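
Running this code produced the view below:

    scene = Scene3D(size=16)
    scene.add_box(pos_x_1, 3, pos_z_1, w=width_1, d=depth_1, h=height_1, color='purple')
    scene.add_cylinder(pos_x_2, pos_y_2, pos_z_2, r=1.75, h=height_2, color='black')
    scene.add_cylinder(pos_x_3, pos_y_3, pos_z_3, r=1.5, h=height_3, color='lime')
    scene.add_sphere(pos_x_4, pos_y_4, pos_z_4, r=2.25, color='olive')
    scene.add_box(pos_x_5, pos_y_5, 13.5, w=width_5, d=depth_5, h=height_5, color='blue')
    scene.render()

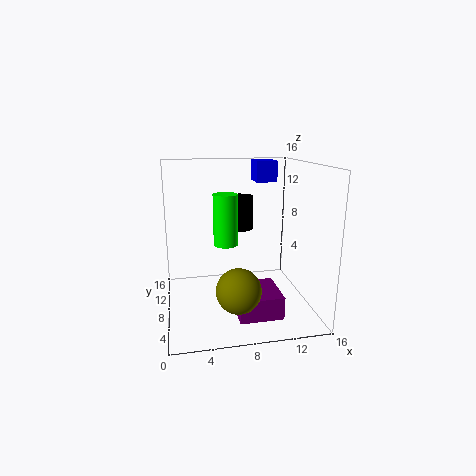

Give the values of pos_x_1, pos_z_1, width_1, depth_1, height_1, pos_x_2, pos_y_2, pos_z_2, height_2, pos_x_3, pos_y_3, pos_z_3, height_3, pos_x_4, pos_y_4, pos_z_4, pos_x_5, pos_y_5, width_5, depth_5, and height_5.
pos_x_1 = 7.25
pos_z_1 = 0.25
width_1 = 4.75
depth_1 = 5
height_1 = 2.5
pos_x_2 = 9.5
pos_y_2 = 14.25
pos_z_2 = 7.25
height_2 = 4.25
pos_x_3 = 7.25
pos_y_3 = 11.75
pos_z_3 = 6
height_3 = 6.25
pos_x_4 = 7
pos_y_4 = 2.75
pos_z_4 = 4.25
pos_x_5 = 11
pos_y_5 = 11.5
width_5 = 2.5
depth_5 = 3
height_5 = 2.5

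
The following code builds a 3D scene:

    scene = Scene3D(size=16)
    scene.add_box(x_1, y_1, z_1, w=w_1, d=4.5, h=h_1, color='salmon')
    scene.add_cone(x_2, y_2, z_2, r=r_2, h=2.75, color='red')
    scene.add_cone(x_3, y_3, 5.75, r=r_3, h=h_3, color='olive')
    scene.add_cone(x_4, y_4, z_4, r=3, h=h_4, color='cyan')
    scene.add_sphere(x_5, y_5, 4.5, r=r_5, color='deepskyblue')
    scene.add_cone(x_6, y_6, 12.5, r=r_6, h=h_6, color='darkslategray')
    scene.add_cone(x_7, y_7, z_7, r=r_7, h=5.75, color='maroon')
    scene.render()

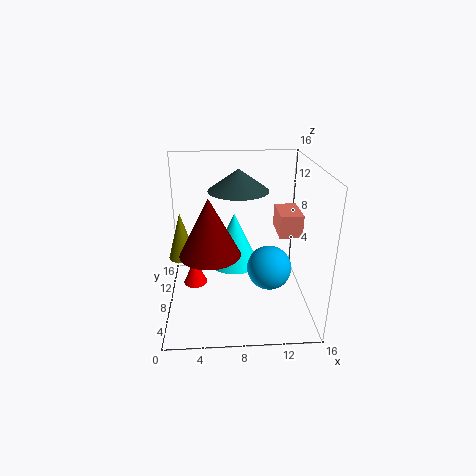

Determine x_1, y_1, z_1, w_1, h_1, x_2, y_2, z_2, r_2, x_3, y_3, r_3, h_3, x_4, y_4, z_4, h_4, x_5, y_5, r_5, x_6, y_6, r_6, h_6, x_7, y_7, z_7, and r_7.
x_1 = 13
y_1 = 9.5
z_1 = 7
w_1 = 2.75
h_1 = 2.75
x_2 = 3.25
y_2 = 5.75
z_2 = 4
r_2 = 1.25
x_3 = 1.75
y_3 = 8.25
r_3 = 1.5
h_3 = 5.25
x_4 = 7.75
y_4 = 11
z_4 = 3.25
h_4 = 6.5
x_5 = 11.5
y_5 = 7.25
r_5 = 2.5
x_6 = 8.25
y_6 = 11
r_6 = 3.5
h_6 = 2.5
x_7 = 5
y_7 = 4
z_7 = 8.25
r_7 = 3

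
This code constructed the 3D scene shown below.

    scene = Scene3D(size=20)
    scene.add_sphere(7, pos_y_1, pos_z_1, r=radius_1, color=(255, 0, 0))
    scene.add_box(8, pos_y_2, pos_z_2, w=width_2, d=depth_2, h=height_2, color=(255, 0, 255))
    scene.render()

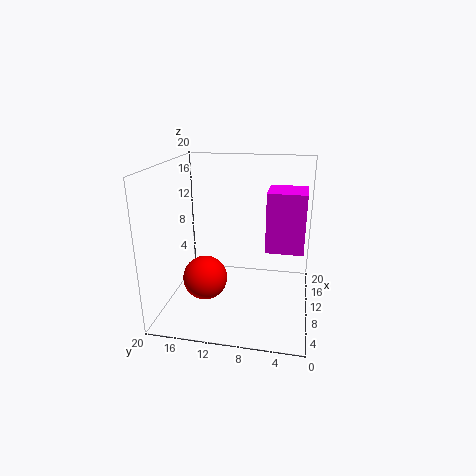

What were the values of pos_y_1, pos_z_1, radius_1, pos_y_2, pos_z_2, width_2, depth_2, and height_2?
pos_y_1 = 14
pos_z_1 = 5
radius_1 = 3
pos_y_2 = 1
pos_z_2 = 9
width_2 = 5
depth_2 = 5
height_2 = 8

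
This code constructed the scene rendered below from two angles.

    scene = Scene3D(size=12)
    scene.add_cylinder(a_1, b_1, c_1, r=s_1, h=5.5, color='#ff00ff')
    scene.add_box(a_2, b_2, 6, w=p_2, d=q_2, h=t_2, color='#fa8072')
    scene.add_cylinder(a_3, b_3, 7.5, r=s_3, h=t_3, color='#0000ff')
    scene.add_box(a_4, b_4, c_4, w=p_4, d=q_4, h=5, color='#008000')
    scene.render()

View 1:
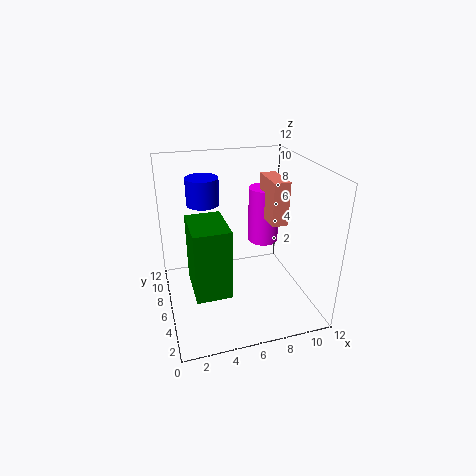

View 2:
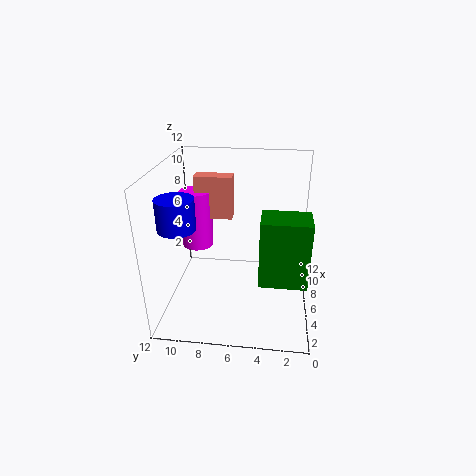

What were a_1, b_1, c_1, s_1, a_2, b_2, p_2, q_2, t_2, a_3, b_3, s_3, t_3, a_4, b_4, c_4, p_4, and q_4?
a_1 = 10
b_1 = 10.5
c_1 = 3
s_1 = 1.5
a_2 = 9.5
b_2 = 7
p_2 = 1.5
q_2 = 3.5
t_2 = 4
a_3 = 4
b_3 = 10.5
s_3 = 1.5
t_3 = 2.5
a_4 = 1.5
b_4 = 0.5
c_4 = 4.5
p_4 = 2.5
q_4 = 3.5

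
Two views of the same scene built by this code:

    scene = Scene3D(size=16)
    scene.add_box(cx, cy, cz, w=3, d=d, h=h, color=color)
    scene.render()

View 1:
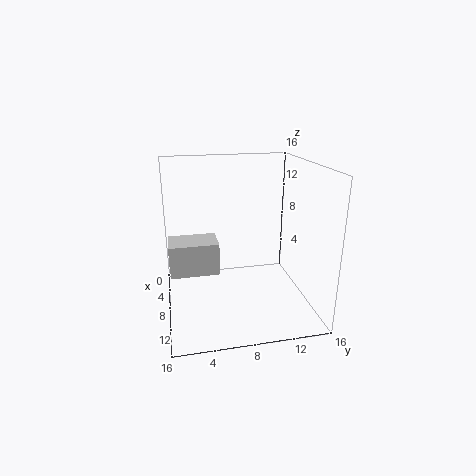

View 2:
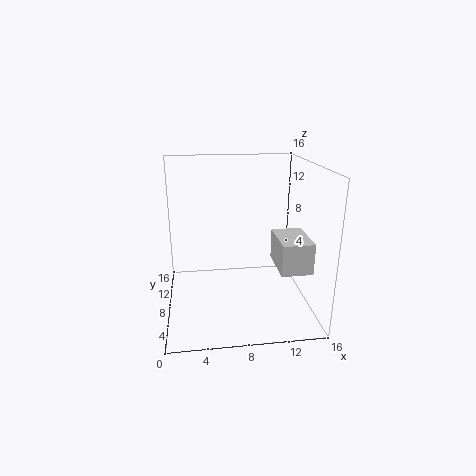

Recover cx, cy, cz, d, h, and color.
cx = 11; cy = 0.5; cz = 7; d = 4.5; h = 3; color = 'lightgray'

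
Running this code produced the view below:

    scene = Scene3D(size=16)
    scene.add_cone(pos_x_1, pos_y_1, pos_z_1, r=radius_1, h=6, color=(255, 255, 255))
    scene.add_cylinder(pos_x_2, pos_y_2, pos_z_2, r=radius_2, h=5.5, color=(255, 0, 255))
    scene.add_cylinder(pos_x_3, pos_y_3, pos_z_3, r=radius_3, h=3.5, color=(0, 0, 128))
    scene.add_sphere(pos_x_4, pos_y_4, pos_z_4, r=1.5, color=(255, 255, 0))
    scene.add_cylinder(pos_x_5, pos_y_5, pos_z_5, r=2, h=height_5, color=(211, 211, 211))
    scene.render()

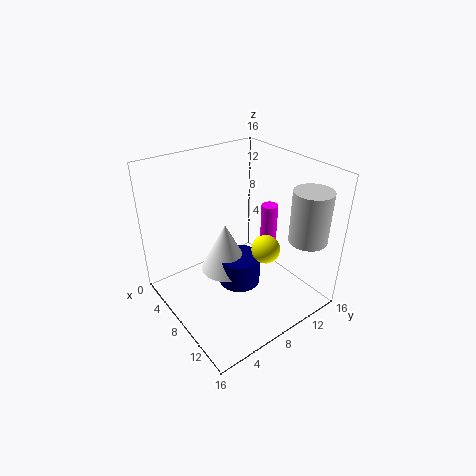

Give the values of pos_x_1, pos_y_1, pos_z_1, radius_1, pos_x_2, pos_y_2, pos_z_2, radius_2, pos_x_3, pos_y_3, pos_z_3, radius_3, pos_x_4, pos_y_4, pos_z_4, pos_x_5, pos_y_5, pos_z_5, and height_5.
pos_x_1 = 5.5, pos_y_1 = 8, pos_z_1 = 2.5, radius_1 = 3, pos_x_2 = 7, pos_y_2 = 13.5, pos_z_2 = 4.5, radius_2 = 1, pos_x_3 = 7, pos_y_3 = 9, pos_z_3 = 1, radius_3 = 2.5, pos_x_4 = 11.5, pos_y_4 = 9, pos_z_4 = 8, pos_x_5 = 14, pos_y_5 = 12.5, pos_z_5 = 9, height_5 = 5.5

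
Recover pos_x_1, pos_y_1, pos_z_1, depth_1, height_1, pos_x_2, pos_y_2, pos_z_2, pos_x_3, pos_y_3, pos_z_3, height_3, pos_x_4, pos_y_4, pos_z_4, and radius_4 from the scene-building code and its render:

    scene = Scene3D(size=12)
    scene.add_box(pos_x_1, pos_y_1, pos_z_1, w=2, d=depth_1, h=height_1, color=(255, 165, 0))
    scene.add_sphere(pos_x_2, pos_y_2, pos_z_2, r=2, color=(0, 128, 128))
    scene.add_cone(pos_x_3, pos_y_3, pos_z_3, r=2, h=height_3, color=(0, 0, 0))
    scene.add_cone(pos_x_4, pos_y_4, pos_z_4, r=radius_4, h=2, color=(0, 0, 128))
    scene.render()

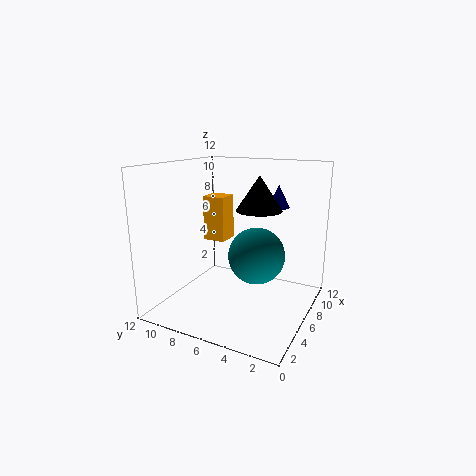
pos_x_1 = 7, pos_y_1 = 8, pos_z_1 = 5, depth_1 = 2, height_1 = 4, pos_x_2 = 3, pos_y_2 = 3, pos_z_2 = 6, pos_x_3 = 8, pos_y_3 = 5, pos_z_3 = 8, height_3 = 3, pos_x_4 = 10, pos_y_4 = 4, pos_z_4 = 8, radius_4 = 1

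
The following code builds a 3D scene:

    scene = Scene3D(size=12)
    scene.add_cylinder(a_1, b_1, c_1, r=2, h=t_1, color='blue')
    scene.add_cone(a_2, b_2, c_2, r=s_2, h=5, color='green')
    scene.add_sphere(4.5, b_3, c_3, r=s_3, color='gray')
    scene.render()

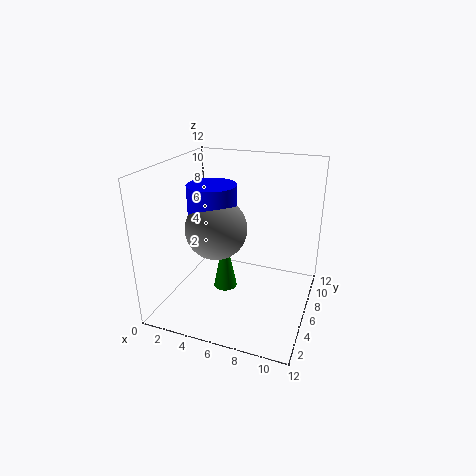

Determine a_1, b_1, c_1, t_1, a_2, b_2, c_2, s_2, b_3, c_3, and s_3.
a_1 = 4
b_1 = 5.5
c_1 = 6
t_1 = 4.5
a_2 = 5
b_2 = 5.5
c_2 = 1.5
s_2 = 1
b_3 = 5
c_3 = 7
s_3 = 2.5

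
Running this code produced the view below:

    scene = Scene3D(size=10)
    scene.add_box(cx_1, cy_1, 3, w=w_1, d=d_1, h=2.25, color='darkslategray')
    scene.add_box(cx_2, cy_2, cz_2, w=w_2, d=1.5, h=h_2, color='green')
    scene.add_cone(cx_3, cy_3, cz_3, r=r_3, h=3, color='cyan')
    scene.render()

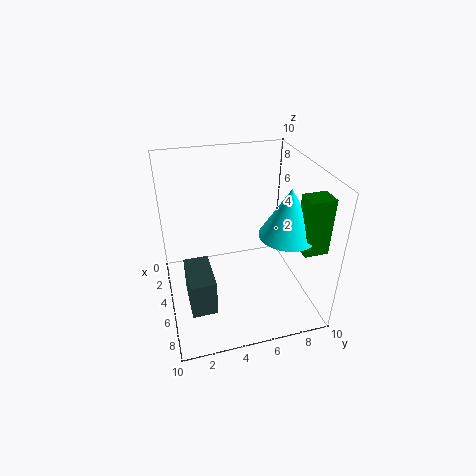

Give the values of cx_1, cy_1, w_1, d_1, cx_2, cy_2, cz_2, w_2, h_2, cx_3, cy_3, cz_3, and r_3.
cx_1 = 6.75
cy_1 = 1
w_1 = 2.75
d_1 = 1.5
cx_2 = 8.25
cy_2 = 7.75
cz_2 = 6
w_2 = 1.25
h_2 = 3.5
cx_3 = 8
cy_3 = 7.25
cz_3 = 6.75
r_3 = 1.75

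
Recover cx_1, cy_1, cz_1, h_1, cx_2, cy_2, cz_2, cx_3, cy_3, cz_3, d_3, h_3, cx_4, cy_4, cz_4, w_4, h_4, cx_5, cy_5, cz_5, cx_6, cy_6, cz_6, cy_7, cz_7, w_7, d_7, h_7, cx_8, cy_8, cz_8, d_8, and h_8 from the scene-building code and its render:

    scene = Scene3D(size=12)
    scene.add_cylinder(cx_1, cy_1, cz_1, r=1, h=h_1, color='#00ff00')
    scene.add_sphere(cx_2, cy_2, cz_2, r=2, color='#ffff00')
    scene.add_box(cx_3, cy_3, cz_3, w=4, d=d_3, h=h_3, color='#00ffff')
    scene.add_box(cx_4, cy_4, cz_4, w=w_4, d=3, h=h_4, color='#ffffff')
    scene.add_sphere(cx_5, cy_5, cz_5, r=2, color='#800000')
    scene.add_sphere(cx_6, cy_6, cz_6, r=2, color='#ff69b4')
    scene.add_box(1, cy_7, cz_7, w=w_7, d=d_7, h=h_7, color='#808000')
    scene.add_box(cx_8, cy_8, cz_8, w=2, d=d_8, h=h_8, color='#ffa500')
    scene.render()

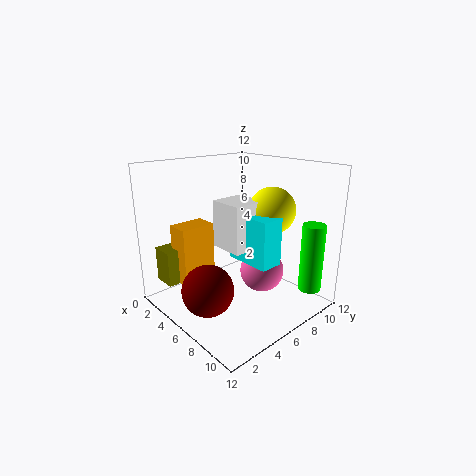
cx_1 = 10
cy_1 = 11
cz_1 = 1
h_1 = 6
cx_2 = 7
cy_2 = 9
cz_2 = 8
cx_3 = 5
cy_3 = 6
cz_3 = 4
d_3 = 2
h_3 = 4
cx_4 = 4
cy_4 = 5
cz_4 = 5
w_4 = 3
h_4 = 4
cx_5 = 7
cy_5 = 2
cz_5 = 3
cx_6 = 6
cy_6 = 9
cz_6 = 2
cy_7 = 1
cz_7 = 2
w_7 = 2
d_7 = 4
h_7 = 3
cx_8 = 2
cy_8 = 2
cz_8 = 2
d_8 = 3
h_8 = 5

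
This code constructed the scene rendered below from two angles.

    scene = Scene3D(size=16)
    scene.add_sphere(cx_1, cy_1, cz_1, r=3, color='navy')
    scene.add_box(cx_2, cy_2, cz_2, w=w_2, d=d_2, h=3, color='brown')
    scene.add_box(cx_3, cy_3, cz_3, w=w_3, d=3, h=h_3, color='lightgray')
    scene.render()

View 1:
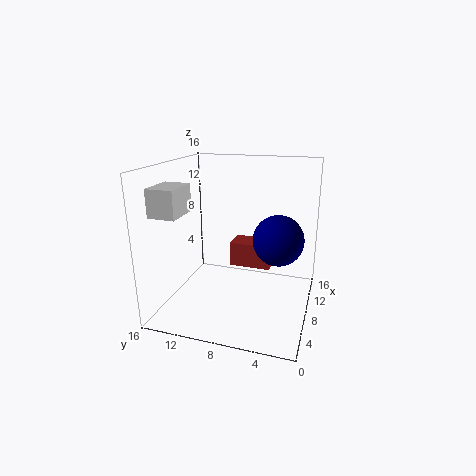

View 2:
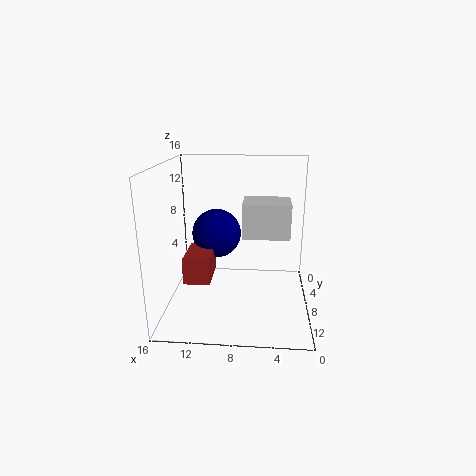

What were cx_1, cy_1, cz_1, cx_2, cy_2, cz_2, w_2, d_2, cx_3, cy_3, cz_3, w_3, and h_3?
cx_1 = 11, cy_1 = 4, cz_1 = 7, cx_2 = 11, cy_2 = 5, cz_2 = 3, w_2 = 3, d_2 = 5, cx_3 = 3, cy_3 = 13, cz_3 = 11, w_3 = 4, h_3 = 3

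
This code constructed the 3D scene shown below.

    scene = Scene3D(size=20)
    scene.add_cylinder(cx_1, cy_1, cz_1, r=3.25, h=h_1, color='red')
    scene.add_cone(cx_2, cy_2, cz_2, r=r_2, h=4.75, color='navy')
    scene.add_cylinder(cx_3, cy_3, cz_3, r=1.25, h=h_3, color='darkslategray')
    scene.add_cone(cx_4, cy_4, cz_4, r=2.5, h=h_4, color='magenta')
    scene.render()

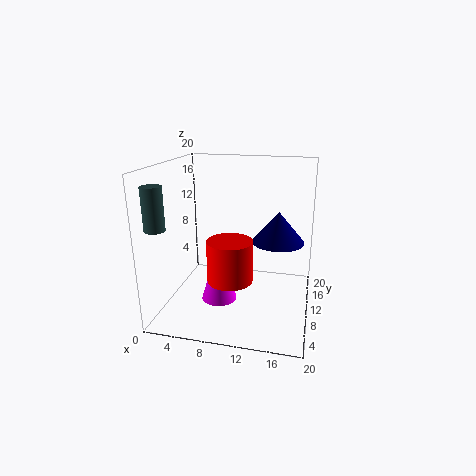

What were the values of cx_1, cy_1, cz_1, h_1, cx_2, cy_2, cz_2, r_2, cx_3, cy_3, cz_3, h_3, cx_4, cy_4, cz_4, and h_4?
cx_1 = 9
cy_1 = 9.25
cz_1 = 3.75
h_1 = 6
cx_2 = 15
cy_2 = 15.5
cz_2 = 7.75
r_2 = 4
cx_3 = 2
cy_3 = 1.75
cz_3 = 13.25
h_3 = 5.25
cx_4 = 7.5
cy_4 = 8.75
cz_4 = 1
h_4 = 8.25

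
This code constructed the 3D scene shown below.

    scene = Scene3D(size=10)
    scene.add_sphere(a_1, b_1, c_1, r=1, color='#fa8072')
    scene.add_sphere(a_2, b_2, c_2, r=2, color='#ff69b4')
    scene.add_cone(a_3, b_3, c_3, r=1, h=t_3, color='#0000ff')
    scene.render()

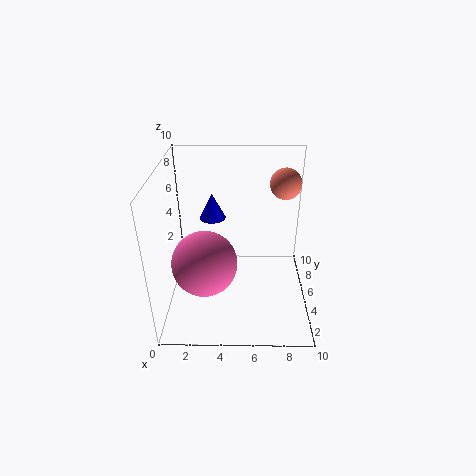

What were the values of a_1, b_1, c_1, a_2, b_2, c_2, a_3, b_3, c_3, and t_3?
a_1 = 8
b_1 = 5
c_1 = 9
a_2 = 3
b_2 = 2
c_2 = 5
a_3 = 3
b_3 = 8
c_3 = 5
t_3 = 2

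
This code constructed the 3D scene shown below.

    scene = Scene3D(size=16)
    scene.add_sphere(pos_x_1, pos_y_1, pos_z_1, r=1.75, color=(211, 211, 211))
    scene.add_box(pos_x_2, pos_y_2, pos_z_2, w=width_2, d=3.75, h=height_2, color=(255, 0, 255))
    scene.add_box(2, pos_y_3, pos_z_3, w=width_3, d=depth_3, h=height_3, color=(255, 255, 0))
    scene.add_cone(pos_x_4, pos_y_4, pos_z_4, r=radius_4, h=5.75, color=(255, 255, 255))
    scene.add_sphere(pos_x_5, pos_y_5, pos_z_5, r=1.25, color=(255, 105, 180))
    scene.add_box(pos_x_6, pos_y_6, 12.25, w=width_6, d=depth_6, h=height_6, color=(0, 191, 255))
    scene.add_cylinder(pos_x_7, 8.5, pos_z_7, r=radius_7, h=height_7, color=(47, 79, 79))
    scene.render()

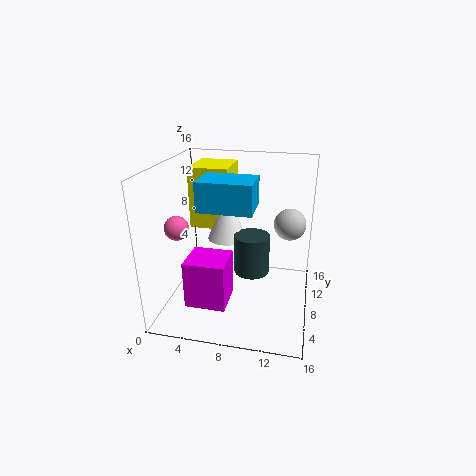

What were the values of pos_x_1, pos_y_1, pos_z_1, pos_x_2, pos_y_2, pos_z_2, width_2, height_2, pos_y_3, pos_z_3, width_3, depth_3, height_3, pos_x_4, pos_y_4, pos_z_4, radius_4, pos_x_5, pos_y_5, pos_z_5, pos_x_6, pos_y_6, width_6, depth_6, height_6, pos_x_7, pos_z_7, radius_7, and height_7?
pos_x_1 = 13.5, pos_y_1 = 9.5, pos_z_1 = 9.5, pos_x_2 = 4.25, pos_y_2 = 0.75, pos_z_2 = 3.5, width_2 = 4, height_2 = 4.75, pos_y_3 = 9.25, pos_z_3 = 8.25, width_3 = 4.5, depth_3 = 5.25, height_3 = 7, pos_x_4 = 6.25, pos_y_4 = 10, pos_z_4 = 7, radius_4 = 2.25, pos_x_5 = 2.5, pos_y_5 = 4.25, pos_z_5 = 10.25, pos_x_6 = 4.75, pos_y_6 = 3.75, width_6 = 5.5, depth_6 = 4, height_6 = 3, pos_x_7 = 9.5, pos_z_7 = 3.75, radius_7 = 2, height_7 = 4.5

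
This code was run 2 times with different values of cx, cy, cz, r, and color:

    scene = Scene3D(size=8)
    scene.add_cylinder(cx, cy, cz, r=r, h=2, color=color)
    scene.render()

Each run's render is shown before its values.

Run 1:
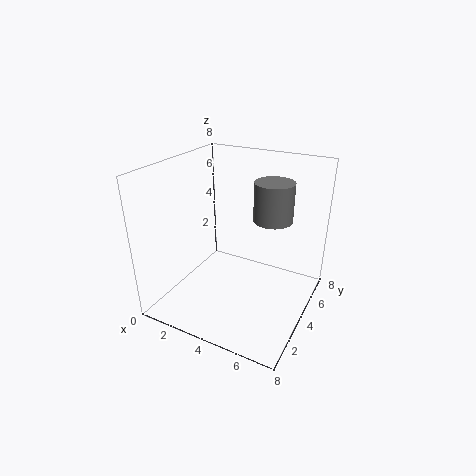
cx = 6, cy = 4, cz = 5.5, r = 1, color = 'gray'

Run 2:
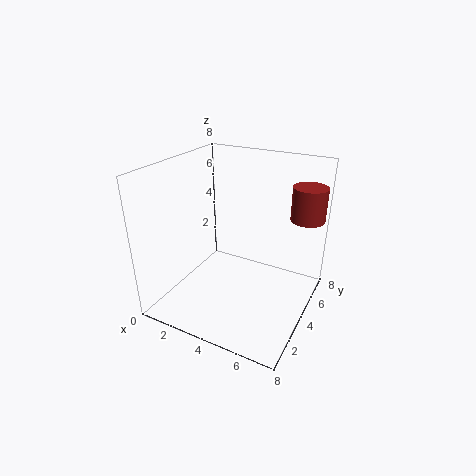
cx = 7, cy = 7, cz = 4.5, r = 1, color = 'brown'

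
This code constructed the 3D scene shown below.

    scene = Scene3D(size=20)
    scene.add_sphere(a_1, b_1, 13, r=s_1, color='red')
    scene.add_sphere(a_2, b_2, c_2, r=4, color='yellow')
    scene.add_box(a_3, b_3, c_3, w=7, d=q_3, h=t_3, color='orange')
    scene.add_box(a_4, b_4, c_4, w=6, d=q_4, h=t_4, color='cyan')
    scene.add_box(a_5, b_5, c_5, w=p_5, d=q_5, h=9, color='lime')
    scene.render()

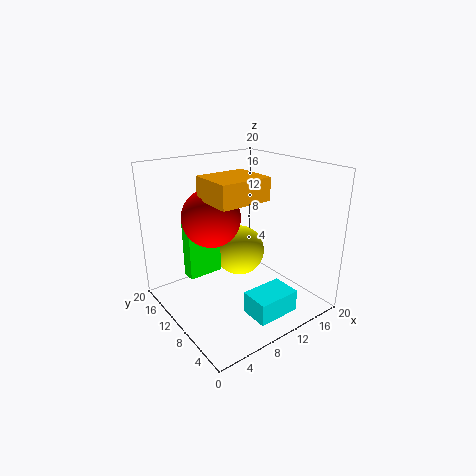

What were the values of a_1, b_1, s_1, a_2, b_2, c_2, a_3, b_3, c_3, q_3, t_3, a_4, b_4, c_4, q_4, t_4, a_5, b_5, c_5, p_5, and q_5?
a_1 = 7
b_1 = 12
s_1 = 4
a_2 = 14
b_2 = 15
c_2 = 5
a_3 = 5
b_3 = 6
c_3 = 16
q_3 = 6
t_3 = 3
a_4 = 8
b_4 = 2
c_4 = 1
q_4 = 4
t_4 = 3
a_5 = 4
b_5 = 13
c_5 = 4
p_5 = 5
q_5 = 2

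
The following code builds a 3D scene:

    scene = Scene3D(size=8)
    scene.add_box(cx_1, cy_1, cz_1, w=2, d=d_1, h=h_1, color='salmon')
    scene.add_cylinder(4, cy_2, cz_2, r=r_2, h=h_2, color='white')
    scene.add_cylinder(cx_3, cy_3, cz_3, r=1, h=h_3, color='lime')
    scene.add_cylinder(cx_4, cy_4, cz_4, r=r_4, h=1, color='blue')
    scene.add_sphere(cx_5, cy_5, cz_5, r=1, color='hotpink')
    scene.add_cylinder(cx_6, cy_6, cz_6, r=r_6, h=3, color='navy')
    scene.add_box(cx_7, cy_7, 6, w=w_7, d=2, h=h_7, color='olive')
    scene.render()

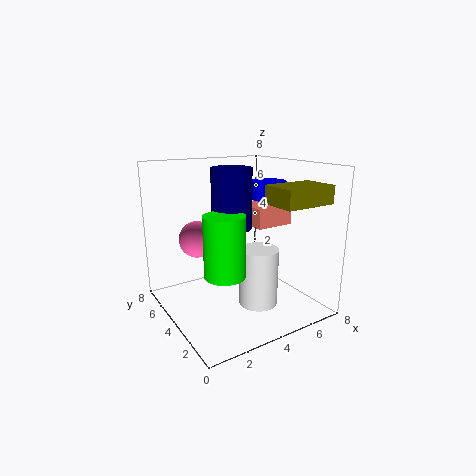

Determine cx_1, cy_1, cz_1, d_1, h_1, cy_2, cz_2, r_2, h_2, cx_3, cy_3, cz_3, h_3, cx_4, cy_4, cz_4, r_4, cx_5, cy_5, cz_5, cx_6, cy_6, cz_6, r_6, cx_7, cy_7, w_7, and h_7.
cx_1 = 4; cy_1 = 2; cz_1 = 5; d_1 = 2; h_1 = 1; cy_2 = 2; cz_2 = 1; r_2 = 1; h_2 = 3; cx_3 = 2; cy_3 = 2; cz_3 = 3; h_3 = 3; cx_4 = 6; cy_4 = 4; cz_4 = 6; r_4 = 1; cx_5 = 2; cy_5 = 5; cz_5 = 4; cx_6 = 3; cy_6 = 3; cz_6 = 5; r_6 = 1; cx_7 = 5; cy_7 = 1; w_7 = 3; h_7 = 1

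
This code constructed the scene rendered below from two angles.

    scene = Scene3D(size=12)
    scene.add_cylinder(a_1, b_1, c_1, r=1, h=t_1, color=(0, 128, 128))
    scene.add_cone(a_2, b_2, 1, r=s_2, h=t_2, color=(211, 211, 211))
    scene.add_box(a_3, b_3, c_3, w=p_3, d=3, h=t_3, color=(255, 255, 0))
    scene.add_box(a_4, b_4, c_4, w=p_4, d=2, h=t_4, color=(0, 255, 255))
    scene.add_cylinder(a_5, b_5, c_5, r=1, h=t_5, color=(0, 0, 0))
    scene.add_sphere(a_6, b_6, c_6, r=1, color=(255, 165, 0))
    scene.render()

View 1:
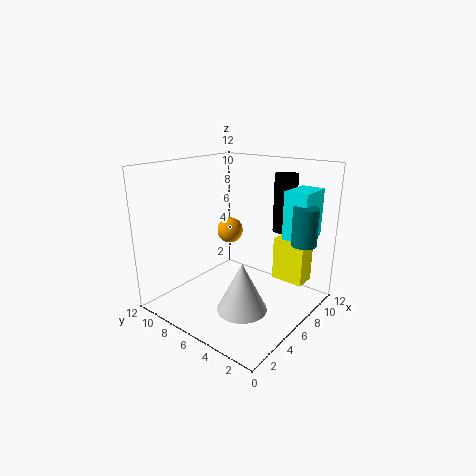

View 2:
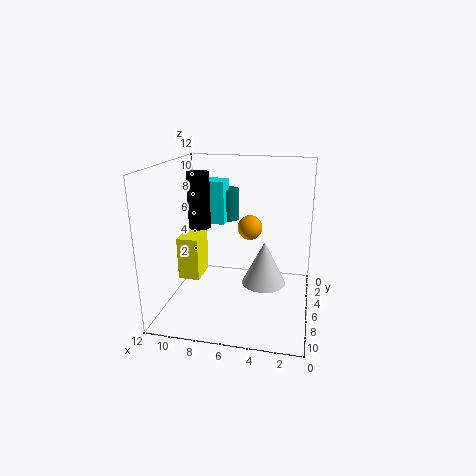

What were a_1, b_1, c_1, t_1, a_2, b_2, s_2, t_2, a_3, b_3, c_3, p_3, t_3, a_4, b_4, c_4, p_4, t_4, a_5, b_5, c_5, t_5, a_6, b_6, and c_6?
a_1 = 8, b_1 = 1, c_1 = 6, t_1 = 3, a_2 = 4, b_2 = 4, s_2 = 2, t_2 = 4, a_3 = 10, b_3 = 2, c_3 = 1, p_3 = 2, t_3 = 4, a_4 = 8, b_4 = 1, c_4 = 6, p_4 = 3, t_4 = 4, a_5 = 10, b_5 = 4, c_5 = 6, t_5 = 5, a_6 = 5, b_6 = 6, c_6 = 7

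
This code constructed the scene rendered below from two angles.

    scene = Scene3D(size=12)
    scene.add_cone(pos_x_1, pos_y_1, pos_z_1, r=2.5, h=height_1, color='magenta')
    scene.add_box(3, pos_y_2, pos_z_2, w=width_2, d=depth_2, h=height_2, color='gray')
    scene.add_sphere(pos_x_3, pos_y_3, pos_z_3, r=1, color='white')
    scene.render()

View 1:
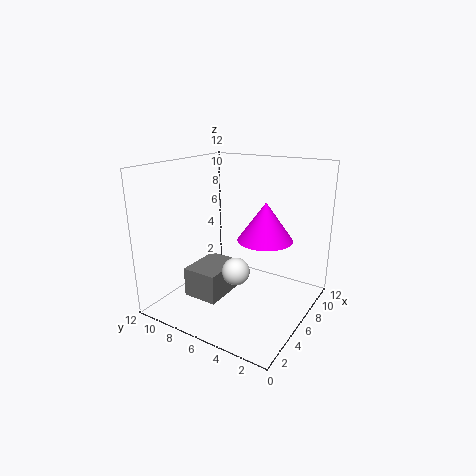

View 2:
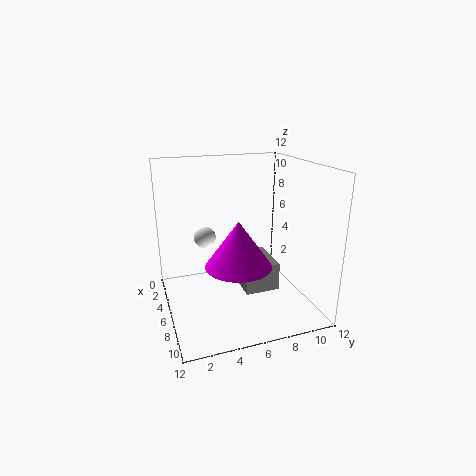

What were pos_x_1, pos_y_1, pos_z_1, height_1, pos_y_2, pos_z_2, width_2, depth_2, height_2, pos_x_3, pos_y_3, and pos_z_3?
pos_x_1 = 9; pos_y_1 = 5; pos_z_1 = 5; height_1 = 3.5; pos_y_2 = 6.5; pos_z_2 = 1; width_2 = 4; depth_2 = 3; height_2 = 2.5; pos_x_3 = 2.5; pos_y_3 = 4; pos_z_3 = 5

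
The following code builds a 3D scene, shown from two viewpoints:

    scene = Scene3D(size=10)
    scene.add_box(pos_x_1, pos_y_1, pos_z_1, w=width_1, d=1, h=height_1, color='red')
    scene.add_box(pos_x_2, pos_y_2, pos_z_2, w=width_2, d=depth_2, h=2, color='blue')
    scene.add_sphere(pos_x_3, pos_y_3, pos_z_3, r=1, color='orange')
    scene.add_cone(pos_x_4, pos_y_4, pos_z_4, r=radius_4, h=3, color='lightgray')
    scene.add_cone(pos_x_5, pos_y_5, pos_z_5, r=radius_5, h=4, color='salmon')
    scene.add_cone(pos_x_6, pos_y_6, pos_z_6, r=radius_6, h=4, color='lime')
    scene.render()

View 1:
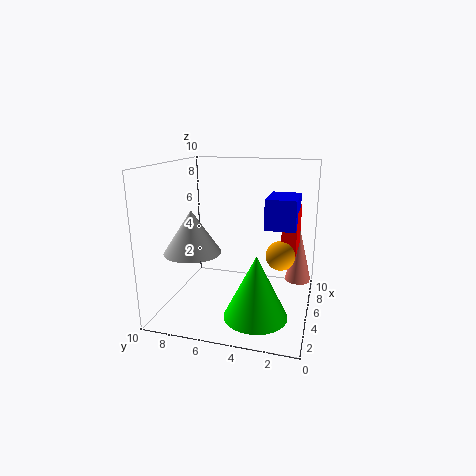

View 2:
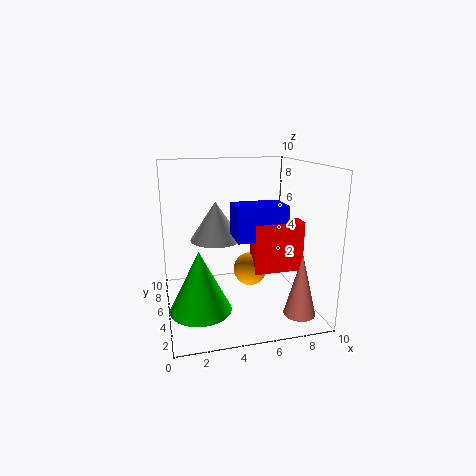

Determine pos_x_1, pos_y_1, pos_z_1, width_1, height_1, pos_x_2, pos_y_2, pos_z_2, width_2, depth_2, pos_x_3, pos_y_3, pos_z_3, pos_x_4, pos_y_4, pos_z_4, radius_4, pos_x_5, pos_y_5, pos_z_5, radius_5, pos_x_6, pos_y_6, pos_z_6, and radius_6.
pos_x_1 = 5; pos_y_1 = 1; pos_z_1 = 4; width_1 = 3; height_1 = 3; pos_x_2 = 4; pos_y_2 = 1; pos_z_2 = 6; width_2 = 3; depth_2 = 2; pos_x_3 = 5; pos_y_3 = 2; pos_z_3 = 4; pos_x_4 = 4; pos_y_4 = 8; pos_z_4 = 4; radius_4 = 2; pos_x_5 = 8; pos_y_5 = 1; pos_z_5 = 1; radius_5 = 1; pos_x_6 = 2; pos_y_6 = 3; pos_z_6 = 1; radius_6 = 2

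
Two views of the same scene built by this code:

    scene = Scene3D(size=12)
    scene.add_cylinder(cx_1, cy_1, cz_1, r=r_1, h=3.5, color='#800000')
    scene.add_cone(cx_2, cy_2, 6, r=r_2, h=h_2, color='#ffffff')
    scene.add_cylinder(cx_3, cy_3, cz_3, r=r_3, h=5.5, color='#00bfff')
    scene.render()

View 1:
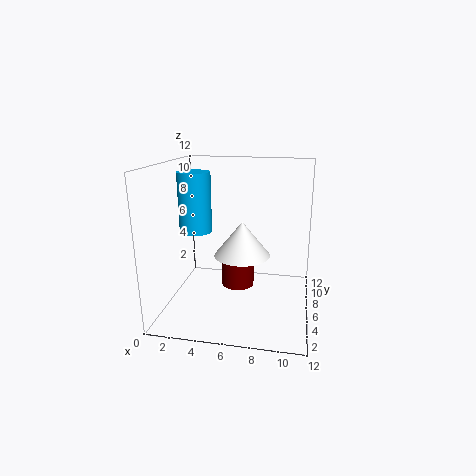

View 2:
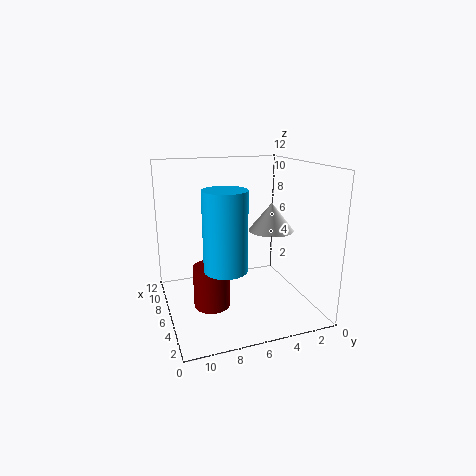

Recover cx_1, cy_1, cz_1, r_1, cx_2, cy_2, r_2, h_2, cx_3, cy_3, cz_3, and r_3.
cx_1 = 5.5, cy_1 = 8.5, cz_1 = 0.5, r_1 = 1.5, cx_2 = 7, cy_2 = 2.5, r_2 = 2, h_2 = 2.5, cx_3 = 1.5, cy_3 = 8.5, cz_3 = 5.5, r_3 = 1.5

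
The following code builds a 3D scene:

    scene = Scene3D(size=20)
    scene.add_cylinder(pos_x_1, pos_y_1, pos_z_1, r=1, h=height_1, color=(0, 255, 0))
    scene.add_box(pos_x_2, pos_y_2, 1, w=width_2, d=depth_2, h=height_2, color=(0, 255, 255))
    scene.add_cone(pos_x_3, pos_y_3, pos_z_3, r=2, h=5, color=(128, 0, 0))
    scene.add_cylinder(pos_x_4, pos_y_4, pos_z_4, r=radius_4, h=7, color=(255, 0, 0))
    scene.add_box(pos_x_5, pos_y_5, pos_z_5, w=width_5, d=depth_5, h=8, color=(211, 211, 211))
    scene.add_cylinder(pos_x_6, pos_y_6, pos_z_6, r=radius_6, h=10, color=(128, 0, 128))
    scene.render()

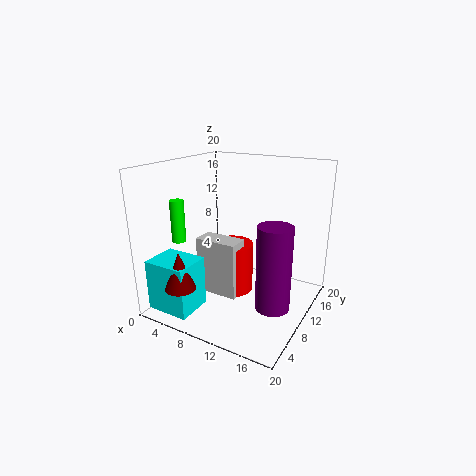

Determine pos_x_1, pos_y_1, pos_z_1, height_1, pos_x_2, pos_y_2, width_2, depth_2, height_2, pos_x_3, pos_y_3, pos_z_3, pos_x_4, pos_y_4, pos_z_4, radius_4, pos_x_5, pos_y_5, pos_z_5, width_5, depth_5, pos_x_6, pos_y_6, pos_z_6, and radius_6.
pos_x_1 = 2; pos_y_1 = 7; pos_z_1 = 9; height_1 = 6; pos_x_2 = 1; pos_y_2 = 1; width_2 = 6; depth_2 = 5; height_2 = 7; pos_x_3 = 6; pos_y_3 = 2; pos_z_3 = 5; pos_x_4 = 9; pos_y_4 = 10; pos_z_4 = 2; radius_4 = 3; pos_x_5 = 5; pos_y_5 = 7; pos_z_5 = 2; width_5 = 6; depth_5 = 3; pos_x_6 = 18; pos_y_6 = 4; pos_z_6 = 5; radius_6 = 2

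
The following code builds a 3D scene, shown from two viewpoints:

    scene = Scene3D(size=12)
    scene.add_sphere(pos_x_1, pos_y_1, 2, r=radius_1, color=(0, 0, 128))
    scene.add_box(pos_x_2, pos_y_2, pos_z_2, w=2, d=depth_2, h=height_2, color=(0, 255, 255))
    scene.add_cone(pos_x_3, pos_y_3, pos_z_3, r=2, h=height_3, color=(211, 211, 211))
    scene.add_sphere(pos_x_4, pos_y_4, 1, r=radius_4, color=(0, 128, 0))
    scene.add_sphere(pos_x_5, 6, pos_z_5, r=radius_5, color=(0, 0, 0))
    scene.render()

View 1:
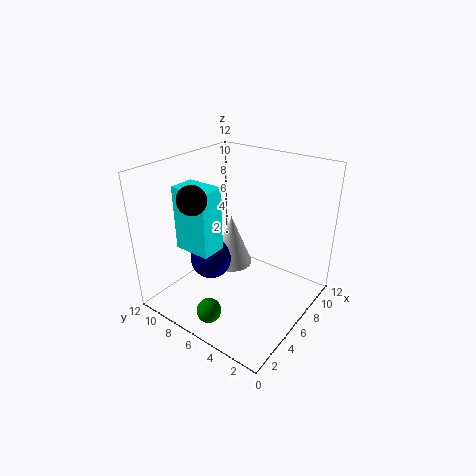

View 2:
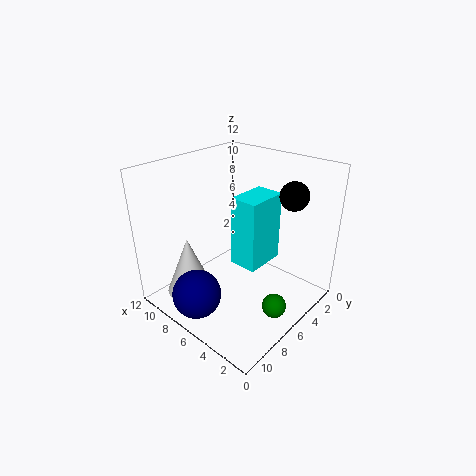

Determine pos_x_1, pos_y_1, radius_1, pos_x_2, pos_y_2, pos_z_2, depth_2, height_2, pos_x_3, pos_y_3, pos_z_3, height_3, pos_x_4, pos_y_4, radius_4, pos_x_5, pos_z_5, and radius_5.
pos_x_1 = 7; pos_y_1 = 10; radius_1 = 2; pos_x_2 = 2; pos_y_2 = 6; pos_z_2 = 6; depth_2 = 3; height_2 = 5; pos_x_3 = 9; pos_y_3 = 9; pos_z_3 = 1; height_3 = 5; pos_x_4 = 2; pos_y_4 = 6; radius_4 = 1; pos_x_5 = 1; pos_z_5 = 11; radius_5 = 1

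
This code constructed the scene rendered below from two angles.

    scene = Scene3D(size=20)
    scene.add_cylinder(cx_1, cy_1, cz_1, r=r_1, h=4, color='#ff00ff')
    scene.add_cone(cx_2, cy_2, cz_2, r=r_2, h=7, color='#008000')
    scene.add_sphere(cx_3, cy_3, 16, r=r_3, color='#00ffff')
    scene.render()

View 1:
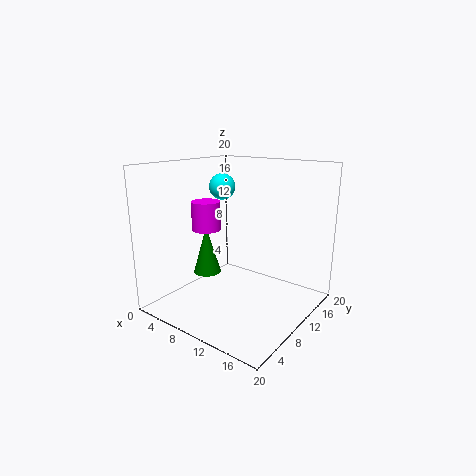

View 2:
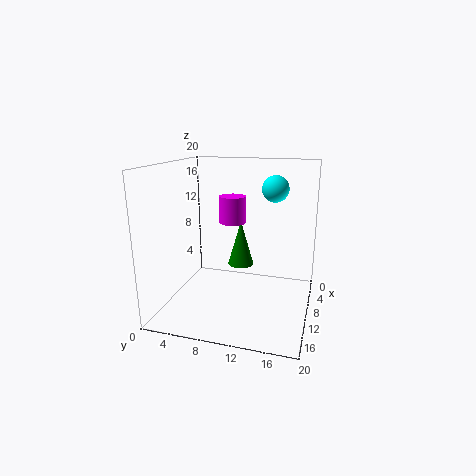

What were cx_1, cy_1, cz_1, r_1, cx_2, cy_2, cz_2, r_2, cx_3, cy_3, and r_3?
cx_1 = 6, cy_1 = 8, cz_1 = 11, r_1 = 2, cx_2 = 5, cy_2 = 9, cz_2 = 4, r_2 = 2, cx_3 = 4, cy_3 = 14, r_3 = 2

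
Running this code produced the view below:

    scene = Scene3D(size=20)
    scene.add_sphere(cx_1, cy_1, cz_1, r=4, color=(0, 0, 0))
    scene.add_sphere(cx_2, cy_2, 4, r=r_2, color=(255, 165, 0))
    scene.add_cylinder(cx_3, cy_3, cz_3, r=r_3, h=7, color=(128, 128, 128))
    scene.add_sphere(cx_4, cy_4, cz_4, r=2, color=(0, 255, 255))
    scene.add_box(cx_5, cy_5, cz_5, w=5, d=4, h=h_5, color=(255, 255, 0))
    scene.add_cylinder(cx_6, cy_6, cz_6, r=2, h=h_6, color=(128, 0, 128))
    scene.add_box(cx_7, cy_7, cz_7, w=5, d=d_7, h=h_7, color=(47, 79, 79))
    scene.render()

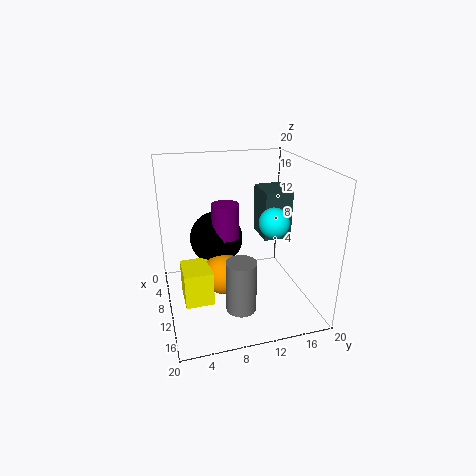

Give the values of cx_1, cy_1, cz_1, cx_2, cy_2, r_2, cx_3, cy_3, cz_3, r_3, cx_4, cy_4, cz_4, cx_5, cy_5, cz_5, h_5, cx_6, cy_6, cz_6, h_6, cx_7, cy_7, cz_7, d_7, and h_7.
cx_1 = 5
cy_1 = 8
cz_1 = 8
cx_2 = 9
cy_2 = 8
r_2 = 3
cx_3 = 15
cy_3 = 9
cz_3 = 2
r_3 = 2
cx_4 = 13
cy_4 = 14
cz_4 = 13
cx_5 = 7
cy_5 = 2
cz_5 = 1
h_5 = 5
cx_6 = 7
cy_6 = 9
cz_6 = 9
h_6 = 5
cx_7 = 5
cy_7 = 14
cz_7 = 9
d_7 = 4
h_7 = 7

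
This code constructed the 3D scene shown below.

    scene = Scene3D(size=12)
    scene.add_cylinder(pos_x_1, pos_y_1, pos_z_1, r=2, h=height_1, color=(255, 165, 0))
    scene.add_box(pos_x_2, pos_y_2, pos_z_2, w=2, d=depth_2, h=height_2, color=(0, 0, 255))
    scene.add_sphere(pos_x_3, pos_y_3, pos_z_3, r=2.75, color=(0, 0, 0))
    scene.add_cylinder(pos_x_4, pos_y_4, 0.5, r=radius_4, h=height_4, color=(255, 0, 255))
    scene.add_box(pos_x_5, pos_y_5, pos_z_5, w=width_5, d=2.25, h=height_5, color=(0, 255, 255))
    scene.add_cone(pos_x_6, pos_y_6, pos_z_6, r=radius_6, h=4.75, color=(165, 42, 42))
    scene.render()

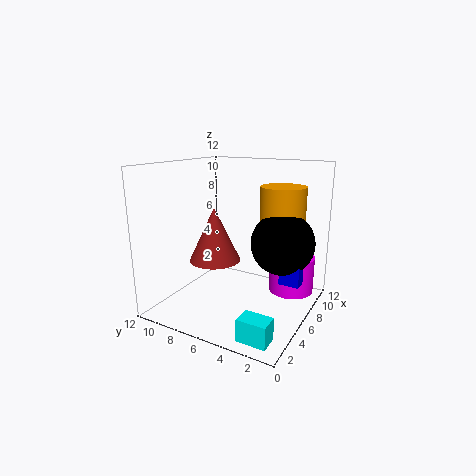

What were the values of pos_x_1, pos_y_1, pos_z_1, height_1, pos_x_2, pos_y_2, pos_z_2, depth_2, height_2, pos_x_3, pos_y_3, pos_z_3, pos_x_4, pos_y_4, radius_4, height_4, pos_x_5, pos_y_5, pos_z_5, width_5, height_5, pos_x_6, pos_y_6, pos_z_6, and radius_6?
pos_x_1 = 9.5
pos_y_1 = 3.5
pos_z_1 = 4.25
height_1 = 5.75
pos_x_2 = 7.25
pos_y_2 = 1
pos_z_2 = 2
depth_2 = 1.75
height_2 = 1.75
pos_x_3 = 8.5
pos_y_3 = 3
pos_z_3 = 5.25
pos_x_4 = 9.75
pos_y_4 = 2.5
radius_4 = 2
height_4 = 3.25
pos_x_5 = 0.75
pos_y_5 = 1
pos_z_5 = 0.25
width_5 = 1.5
height_5 = 1.75
pos_x_6 = 6.25
pos_y_6 = 8.5
pos_z_6 = 3.5
radius_6 = 2.25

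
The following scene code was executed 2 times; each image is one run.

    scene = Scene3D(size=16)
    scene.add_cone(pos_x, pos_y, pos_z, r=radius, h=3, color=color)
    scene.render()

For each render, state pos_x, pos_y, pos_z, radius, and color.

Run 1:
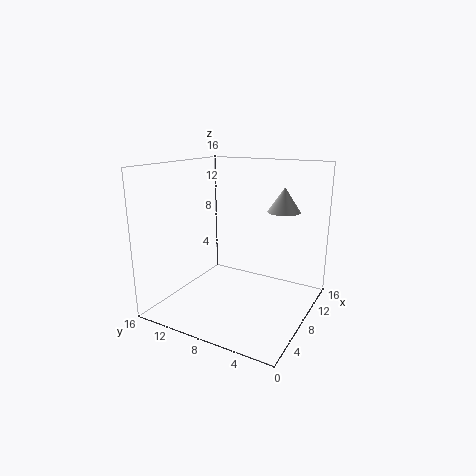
pos_x = 14, pos_y = 5, pos_z = 10, radius = 2, color = 'lightgray'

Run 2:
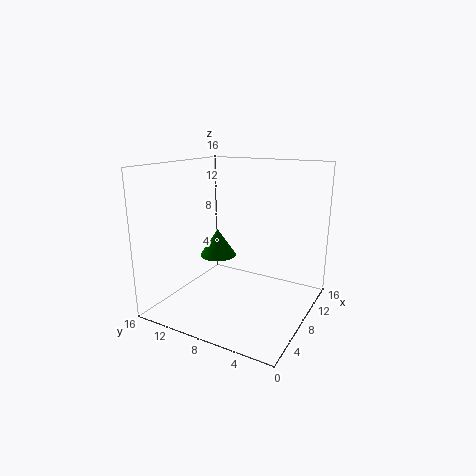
pos_x = 7, pos_y = 10, pos_z = 6, radius = 2, color = 'green'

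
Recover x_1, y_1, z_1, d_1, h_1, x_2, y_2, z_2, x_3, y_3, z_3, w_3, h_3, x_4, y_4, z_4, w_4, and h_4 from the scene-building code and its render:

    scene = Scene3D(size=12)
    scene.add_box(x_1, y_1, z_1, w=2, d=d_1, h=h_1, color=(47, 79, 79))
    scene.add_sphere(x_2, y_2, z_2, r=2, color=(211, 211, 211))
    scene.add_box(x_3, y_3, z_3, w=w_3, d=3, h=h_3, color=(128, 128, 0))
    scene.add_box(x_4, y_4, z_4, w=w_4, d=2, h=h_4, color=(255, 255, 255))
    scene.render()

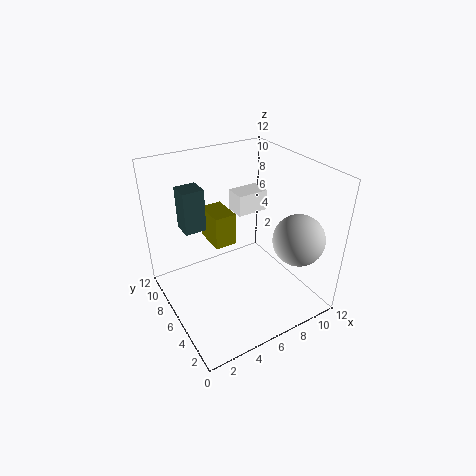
x_1 = 3
y_1 = 10
z_1 = 5
d_1 = 2
h_1 = 4
x_2 = 9
y_2 = 2
z_2 = 7
x_3 = 5
y_3 = 8
z_3 = 4
w_3 = 2
h_3 = 3
x_4 = 8
y_4 = 9
z_4 = 6
w_4 = 3
h_4 = 2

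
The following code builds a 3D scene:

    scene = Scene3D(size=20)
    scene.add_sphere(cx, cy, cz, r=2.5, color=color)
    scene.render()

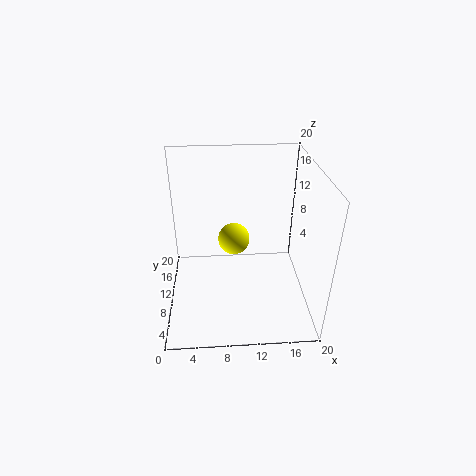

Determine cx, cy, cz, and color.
cx = 9.75
cy = 15.75
cz = 6.25
color = 'yellow'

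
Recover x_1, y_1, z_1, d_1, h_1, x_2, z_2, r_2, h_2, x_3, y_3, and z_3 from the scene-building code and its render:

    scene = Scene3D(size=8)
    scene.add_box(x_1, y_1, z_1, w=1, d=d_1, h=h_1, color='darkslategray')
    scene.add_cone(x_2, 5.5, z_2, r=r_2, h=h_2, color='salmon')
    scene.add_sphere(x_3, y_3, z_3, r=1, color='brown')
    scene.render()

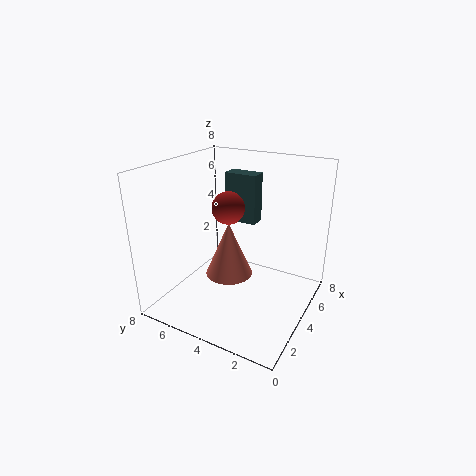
x_1 = 6
y_1 = 4
z_1 = 4
d_1 = 2
h_1 = 3
x_2 = 5.5
z_2 = 0.5
r_2 = 1.5
h_2 = 3.5
x_3 = 5.5
y_3 = 5.5
z_3 = 5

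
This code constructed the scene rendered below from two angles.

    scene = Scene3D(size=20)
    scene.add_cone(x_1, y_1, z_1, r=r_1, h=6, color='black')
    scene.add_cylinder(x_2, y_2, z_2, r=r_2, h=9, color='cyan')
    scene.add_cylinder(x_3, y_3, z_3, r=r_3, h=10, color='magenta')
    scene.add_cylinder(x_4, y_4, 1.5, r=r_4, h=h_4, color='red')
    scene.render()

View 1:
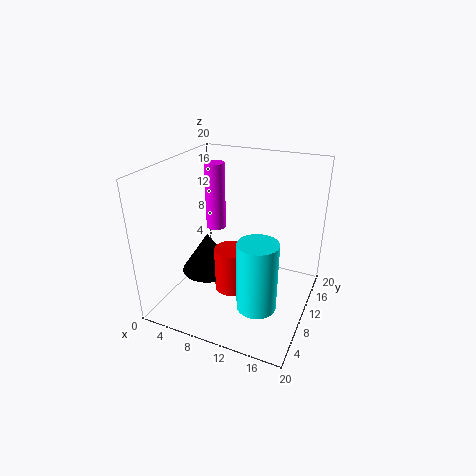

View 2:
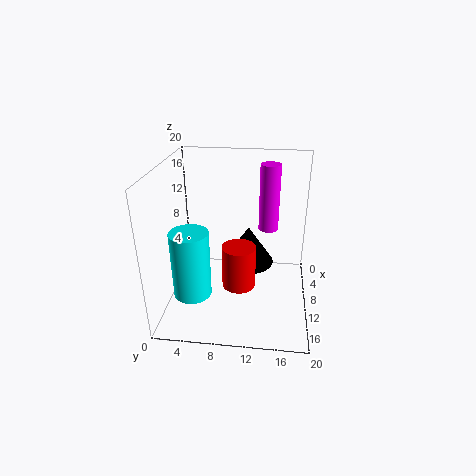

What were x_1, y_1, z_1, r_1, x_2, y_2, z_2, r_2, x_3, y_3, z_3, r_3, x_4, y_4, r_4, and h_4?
x_1 = 4.5; y_1 = 11; z_1 = 3; r_1 = 4; x_2 = 15; y_2 = 4.5; z_2 = 4; r_2 = 2.5; x_3 = 4.5; y_3 = 14; z_3 = 9; r_3 = 1.5; x_4 = 9; y_4 = 10; r_4 = 2.5; h_4 = 6.5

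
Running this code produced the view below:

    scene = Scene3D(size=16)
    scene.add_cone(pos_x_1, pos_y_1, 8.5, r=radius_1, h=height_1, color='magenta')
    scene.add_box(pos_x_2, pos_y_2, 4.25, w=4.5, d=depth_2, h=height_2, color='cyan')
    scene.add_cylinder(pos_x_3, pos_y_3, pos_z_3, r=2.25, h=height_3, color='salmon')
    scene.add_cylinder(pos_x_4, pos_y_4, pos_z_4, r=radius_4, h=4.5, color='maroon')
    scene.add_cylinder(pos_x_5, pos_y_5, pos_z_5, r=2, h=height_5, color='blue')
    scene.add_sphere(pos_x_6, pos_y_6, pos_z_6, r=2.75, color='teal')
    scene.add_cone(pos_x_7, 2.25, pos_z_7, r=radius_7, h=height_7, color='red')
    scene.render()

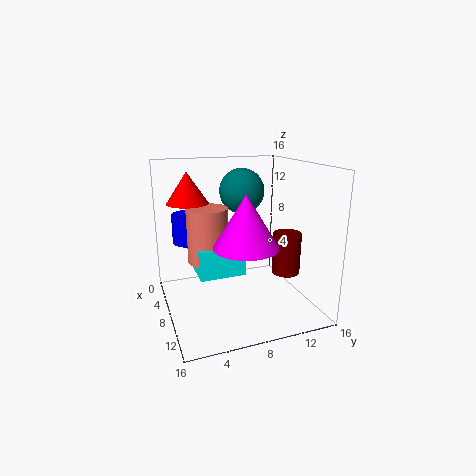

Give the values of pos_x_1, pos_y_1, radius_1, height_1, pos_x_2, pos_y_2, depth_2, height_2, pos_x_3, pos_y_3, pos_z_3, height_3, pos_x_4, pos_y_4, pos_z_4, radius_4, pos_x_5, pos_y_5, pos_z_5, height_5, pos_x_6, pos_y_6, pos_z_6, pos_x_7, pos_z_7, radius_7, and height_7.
pos_x_1 = 12.25; pos_y_1 = 7.25; radius_1 = 3.25; height_1 = 5.25; pos_x_2 = 5.25; pos_y_2 = 3.25; depth_2 = 5; height_2 = 3.25; pos_x_3 = 7.25; pos_y_3 = 4.75; pos_z_3 = 5.5; height_3 = 6; pos_x_4 = 11; pos_y_4 = 12.5; pos_z_4 = 4.5; radius_4 = 1.5; pos_x_5 = 5.25; pos_y_5 = 3.25; pos_z_5 = 7.25; height_5 = 3.25; pos_x_6 = 3.25; pos_y_6 = 10.25; pos_z_6 = 12.25; pos_x_7 = 9.75; pos_z_7 = 12.75; radius_7 = 2; height_7 = 3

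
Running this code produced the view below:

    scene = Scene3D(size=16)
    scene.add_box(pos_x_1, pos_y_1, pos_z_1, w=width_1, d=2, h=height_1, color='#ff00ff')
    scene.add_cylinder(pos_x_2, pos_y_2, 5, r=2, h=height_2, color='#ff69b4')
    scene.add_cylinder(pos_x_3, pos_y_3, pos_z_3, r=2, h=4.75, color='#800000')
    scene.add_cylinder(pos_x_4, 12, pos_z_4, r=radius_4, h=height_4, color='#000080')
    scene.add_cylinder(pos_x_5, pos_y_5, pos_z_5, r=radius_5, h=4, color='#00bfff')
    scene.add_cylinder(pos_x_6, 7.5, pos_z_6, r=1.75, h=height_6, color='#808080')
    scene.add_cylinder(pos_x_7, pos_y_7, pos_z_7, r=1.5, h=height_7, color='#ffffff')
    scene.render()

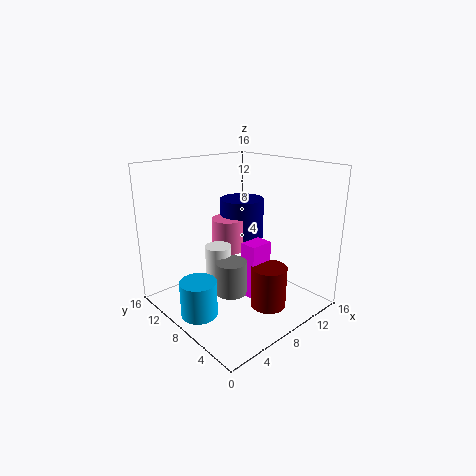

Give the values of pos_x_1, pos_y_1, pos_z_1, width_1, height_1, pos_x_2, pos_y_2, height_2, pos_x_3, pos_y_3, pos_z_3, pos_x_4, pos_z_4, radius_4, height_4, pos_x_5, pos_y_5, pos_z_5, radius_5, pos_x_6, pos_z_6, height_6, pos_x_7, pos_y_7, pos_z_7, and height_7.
pos_x_1 = 8.5
pos_y_1 = 6
pos_z_1 = 0.75
width_1 = 2.75
height_1 = 6.5
pos_x_2 = 9.75
pos_y_2 = 11.75
height_2 = 4
pos_x_3 = 9.75
pos_y_3 = 4.75
pos_z_3 = 0.25
pos_x_4 = 12.25
pos_z_4 = 6
radius_4 = 2.75
height_4 = 5
pos_x_5 = 2.75
pos_y_5 = 8.5
pos_z_5 = 0.25
radius_5 = 2
pos_x_6 = 6.5
pos_z_6 = 2
height_6 = 3.75
pos_x_7 = 6.75
pos_y_7 = 10
pos_z_7 = 1.25
height_7 = 5.5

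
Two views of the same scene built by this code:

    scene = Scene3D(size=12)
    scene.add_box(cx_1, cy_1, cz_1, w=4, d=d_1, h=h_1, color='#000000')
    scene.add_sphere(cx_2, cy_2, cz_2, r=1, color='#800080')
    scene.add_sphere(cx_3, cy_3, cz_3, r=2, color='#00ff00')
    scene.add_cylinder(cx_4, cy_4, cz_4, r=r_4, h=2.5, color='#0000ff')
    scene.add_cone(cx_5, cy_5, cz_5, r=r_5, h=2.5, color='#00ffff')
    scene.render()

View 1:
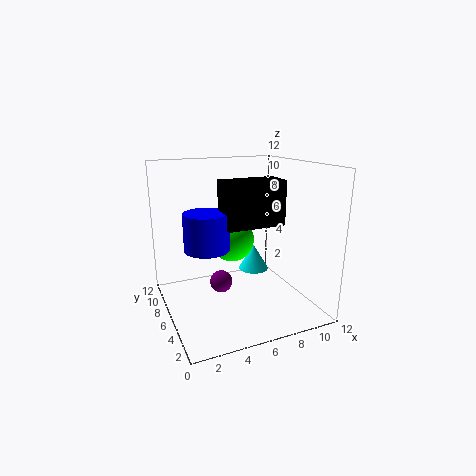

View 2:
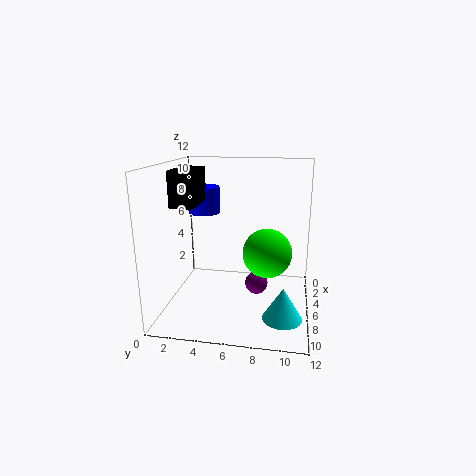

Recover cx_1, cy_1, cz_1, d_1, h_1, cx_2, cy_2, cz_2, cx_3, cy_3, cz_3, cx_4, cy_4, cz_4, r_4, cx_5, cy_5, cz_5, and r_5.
cx_1 = 3; cy_1 = 0.5; cz_1 = 8.5; d_1 = 2; h_1 = 3; cx_2 = 5; cy_2 = 7.5; cz_2 = 1.5; cx_3 = 6.5; cy_3 = 8.5; cz_3 = 5; cx_4 = 2; cy_4 = 2; cz_4 = 7; r_4 = 1.5; cx_5 = 9.5; cy_5 = 10; cz_5 = 1; r_5 = 1.5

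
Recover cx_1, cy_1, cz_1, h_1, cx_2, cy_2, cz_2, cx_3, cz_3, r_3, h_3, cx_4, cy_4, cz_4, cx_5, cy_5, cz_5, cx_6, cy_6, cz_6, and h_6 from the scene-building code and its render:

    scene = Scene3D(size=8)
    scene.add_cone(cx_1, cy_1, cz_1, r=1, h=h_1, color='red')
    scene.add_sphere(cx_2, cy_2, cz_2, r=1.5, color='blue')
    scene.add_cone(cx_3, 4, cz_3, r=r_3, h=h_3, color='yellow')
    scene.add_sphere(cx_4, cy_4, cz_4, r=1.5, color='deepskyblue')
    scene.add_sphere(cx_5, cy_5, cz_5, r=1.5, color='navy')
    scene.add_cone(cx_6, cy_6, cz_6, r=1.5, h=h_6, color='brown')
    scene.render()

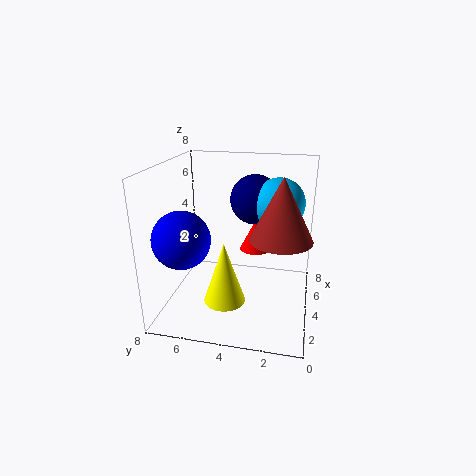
cx_1 = 7
cy_1 = 3.5
cz_1 = 2
h_1 = 2
cx_2 = 2
cy_2 = 6.5
cz_2 = 4.5
cx_3 = 1
cz_3 = 2
r_3 = 1
h_3 = 3
cx_4 = 6
cy_4 = 2
cz_4 = 5.5
cx_5 = 6.5
cy_5 = 3.5
cz_5 = 5.5
cx_6 = 2
cy_6 = 1.5
cz_6 = 5
h_6 = 3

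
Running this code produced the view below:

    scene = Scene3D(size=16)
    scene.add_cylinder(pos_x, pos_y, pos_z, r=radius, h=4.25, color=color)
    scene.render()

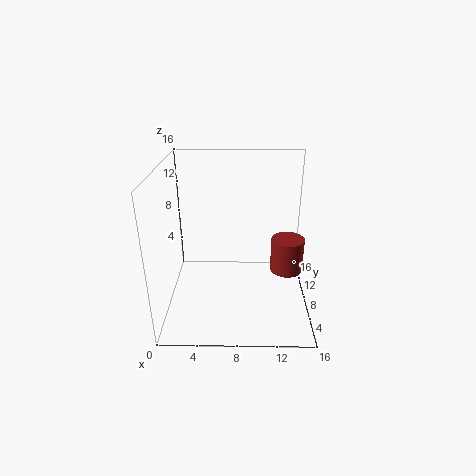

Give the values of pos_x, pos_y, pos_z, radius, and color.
pos_x = 14, pos_y = 10.75, pos_z = 2.25, radius = 2, color = 'brown'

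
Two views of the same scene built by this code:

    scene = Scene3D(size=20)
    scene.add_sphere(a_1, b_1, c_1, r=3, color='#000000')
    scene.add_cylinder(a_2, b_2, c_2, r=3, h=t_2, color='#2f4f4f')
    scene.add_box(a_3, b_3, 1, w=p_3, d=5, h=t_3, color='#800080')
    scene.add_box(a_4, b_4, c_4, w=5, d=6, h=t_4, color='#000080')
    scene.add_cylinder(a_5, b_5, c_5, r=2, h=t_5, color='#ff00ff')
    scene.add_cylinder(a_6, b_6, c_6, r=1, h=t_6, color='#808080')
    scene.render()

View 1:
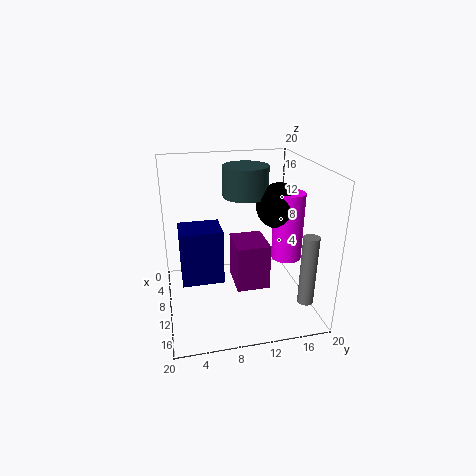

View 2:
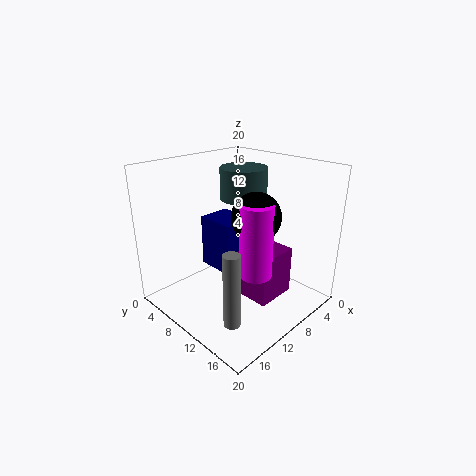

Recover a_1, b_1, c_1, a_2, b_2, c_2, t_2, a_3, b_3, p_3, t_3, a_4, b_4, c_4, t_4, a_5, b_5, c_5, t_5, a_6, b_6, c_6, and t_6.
a_1 = 12; b_1 = 15; c_1 = 15; a_2 = 10; b_2 = 11; c_2 = 16; t_2 = 4; a_3 = 4; b_3 = 10; p_3 = 6; t_3 = 7; a_4 = 5; b_4 = 2; c_4 = 3; t_4 = 8; a_5 = 13; b_5 = 16; c_5 = 8; t_5 = 9; a_6 = 18; b_6 = 17; c_6 = 4; t_6 = 9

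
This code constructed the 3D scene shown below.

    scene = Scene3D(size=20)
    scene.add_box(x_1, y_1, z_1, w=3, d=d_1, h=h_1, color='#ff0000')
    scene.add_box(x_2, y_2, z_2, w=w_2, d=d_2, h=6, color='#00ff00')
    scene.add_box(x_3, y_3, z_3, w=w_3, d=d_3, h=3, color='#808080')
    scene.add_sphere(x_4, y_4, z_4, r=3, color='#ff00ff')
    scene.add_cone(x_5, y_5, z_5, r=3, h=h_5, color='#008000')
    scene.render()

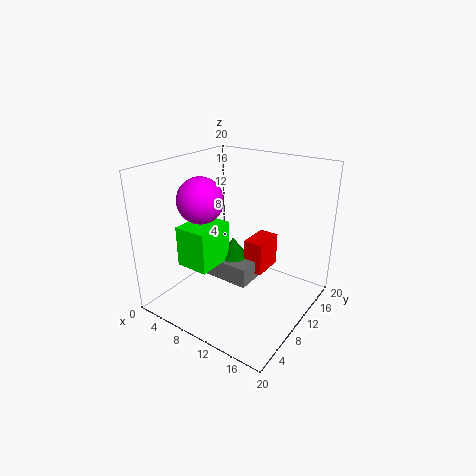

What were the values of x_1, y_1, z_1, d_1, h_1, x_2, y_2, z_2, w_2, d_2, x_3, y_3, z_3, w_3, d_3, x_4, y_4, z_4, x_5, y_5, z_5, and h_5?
x_1 = 9
y_1 = 13
z_1 = 3
d_1 = 5
h_1 = 5
x_2 = 2
y_2 = 6
z_2 = 5
w_2 = 5
d_2 = 6
x_3 = 4
y_3 = 10
z_3 = 2
w_3 = 7
d_3 = 5
x_4 = 7
y_4 = 6
z_4 = 16
x_5 = 7
y_5 = 13
z_5 = 4
h_5 = 4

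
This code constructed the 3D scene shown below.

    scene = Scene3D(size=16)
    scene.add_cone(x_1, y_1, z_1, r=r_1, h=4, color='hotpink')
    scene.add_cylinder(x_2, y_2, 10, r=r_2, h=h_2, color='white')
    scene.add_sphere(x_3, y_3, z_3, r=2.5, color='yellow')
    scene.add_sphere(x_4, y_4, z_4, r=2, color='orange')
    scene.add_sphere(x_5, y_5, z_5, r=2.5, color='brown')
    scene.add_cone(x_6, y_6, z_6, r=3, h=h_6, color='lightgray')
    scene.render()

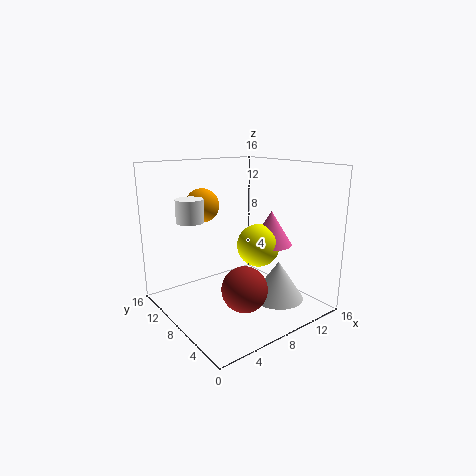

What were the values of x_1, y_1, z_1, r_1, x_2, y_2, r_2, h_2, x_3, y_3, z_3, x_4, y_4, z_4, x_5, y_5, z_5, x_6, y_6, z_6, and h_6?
x_1 = 12.5; y_1 = 7.5; z_1 = 6.5; r_1 = 2.5; x_2 = 3.5; y_2 = 10.5; r_2 = 1.5; h_2 = 2.5; x_3 = 11; y_3 = 8; z_3 = 6.5; x_4 = 6.5; y_4 = 13; z_4 = 11; x_5 = 7; y_5 = 5.5; z_5 = 3; x_6 = 12; y_6 = 5.5; z_6 = 0.5; h_6 = 4.5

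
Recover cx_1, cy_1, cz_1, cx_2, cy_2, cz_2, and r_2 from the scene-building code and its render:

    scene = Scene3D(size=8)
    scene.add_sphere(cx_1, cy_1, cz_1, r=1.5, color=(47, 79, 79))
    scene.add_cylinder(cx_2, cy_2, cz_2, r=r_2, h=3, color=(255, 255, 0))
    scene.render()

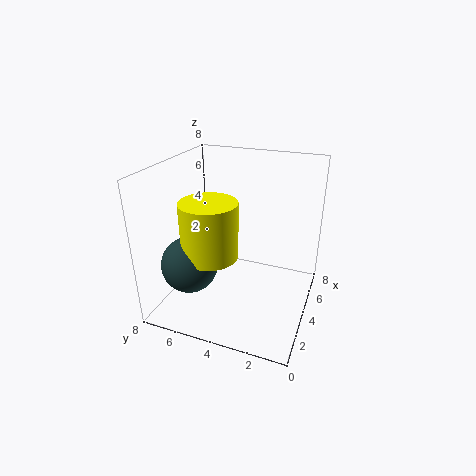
cx_1 = 2, cy_1 = 6, cz_1 = 3, cx_2 = 2.5, cy_2 = 5, cz_2 = 3.5, r_2 = 1.5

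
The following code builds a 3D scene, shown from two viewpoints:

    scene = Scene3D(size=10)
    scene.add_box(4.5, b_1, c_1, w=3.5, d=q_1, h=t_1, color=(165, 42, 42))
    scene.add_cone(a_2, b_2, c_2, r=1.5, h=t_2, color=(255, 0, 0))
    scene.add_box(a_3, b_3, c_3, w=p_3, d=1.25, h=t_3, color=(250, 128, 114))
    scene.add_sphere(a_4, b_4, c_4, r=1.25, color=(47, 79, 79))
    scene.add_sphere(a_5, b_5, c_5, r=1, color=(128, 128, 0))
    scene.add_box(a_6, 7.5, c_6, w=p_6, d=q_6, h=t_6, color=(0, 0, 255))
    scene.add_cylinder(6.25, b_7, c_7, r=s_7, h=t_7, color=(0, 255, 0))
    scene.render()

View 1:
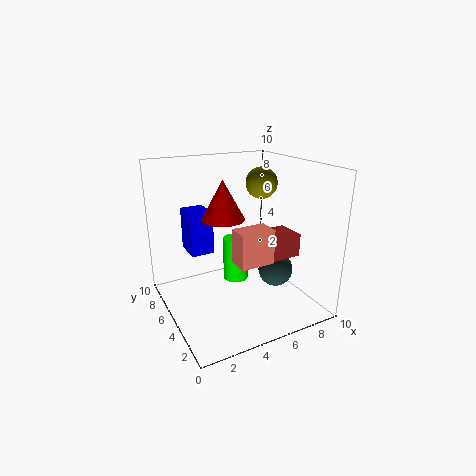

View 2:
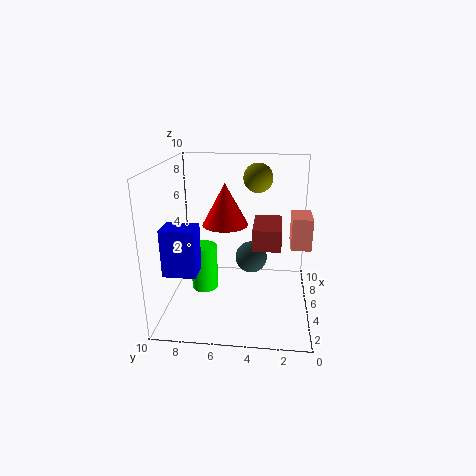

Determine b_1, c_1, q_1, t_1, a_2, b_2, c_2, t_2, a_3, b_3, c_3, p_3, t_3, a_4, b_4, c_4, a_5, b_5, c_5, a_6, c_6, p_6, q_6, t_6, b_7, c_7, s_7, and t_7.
b_1 = 2; c_1 = 4.25; q_1 = 2; t_1 = 1.5; a_2 = 4.25; b_2 = 5.75; c_2 = 6.25; t_2 = 2.75; a_3 = 2.75; b_3 = 0.25; c_3 = 5.25; p_3 = 2; t_3 = 2; a_4 = 7.75; b_4 = 4.25; c_4 = 2.25; a_5 = 6; b_5 = 3.75; c_5 = 9; a_6 = 2.5; c_6 = 3; p_6 = 1.75; q_6 = 2.25; t_6 = 3.25; b_7 = 7.75; c_7 = 0.25; s_7 = 1; t_7 = 3.5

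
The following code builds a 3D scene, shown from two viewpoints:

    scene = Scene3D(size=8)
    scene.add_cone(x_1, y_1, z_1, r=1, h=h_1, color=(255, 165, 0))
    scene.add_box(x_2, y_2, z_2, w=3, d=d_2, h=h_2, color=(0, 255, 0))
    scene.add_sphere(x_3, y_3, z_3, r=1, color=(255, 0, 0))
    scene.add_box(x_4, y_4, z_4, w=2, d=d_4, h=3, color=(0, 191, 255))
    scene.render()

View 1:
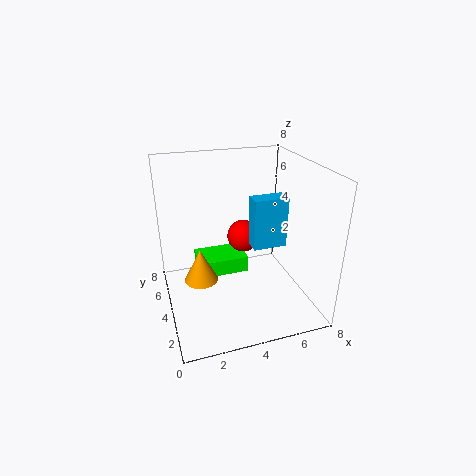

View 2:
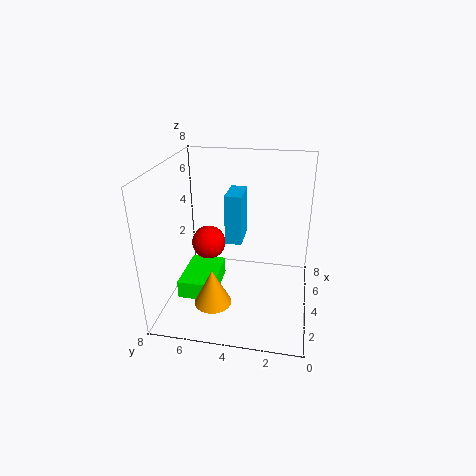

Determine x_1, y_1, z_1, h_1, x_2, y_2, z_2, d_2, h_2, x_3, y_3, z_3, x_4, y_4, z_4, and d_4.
x_1 = 2
y_1 = 5
z_1 = 1
h_1 = 2
x_2 = 2
y_2 = 5
z_2 = 1
d_2 = 2
h_2 = 1
x_3 = 5
y_3 = 6
z_3 = 3
x_4 = 5
y_4 = 4
z_4 = 3
d_4 = 1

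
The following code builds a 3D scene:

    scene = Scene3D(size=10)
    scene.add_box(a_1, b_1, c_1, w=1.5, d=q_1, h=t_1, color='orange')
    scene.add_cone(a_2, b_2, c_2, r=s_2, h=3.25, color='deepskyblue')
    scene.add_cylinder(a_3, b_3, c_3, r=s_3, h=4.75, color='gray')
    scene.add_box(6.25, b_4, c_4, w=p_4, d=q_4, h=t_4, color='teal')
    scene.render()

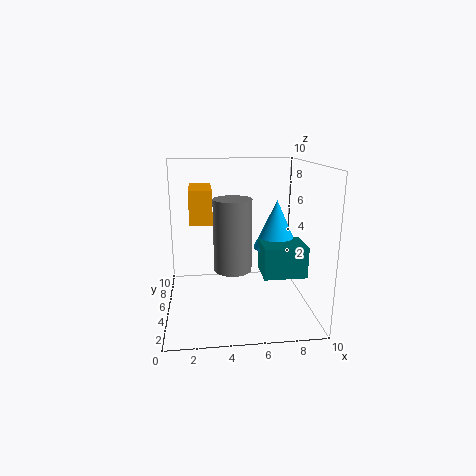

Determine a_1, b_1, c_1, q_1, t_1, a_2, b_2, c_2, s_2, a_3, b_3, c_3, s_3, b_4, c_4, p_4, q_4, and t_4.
a_1 = 1.75
b_1 = 4
c_1 = 6.25
q_1 = 3.25
t_1 = 2.25
a_2 = 7.5
b_2 = 4.25
c_2 = 4.5
s_2 = 1.5
a_3 = 4.5
b_3 = 3.75
c_3 = 3.25
s_3 = 1.25
b_4 = 1.75
c_4 = 3.25
p_4 = 2.75
q_4 = 2.25
t_4 = 2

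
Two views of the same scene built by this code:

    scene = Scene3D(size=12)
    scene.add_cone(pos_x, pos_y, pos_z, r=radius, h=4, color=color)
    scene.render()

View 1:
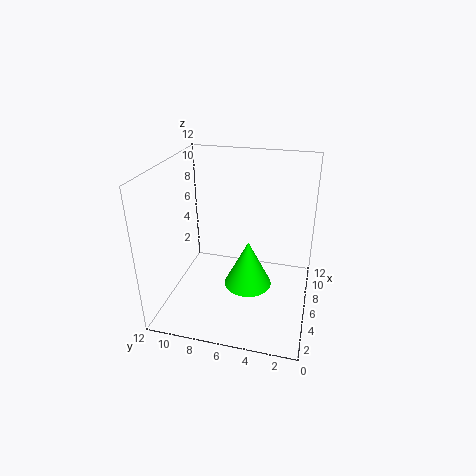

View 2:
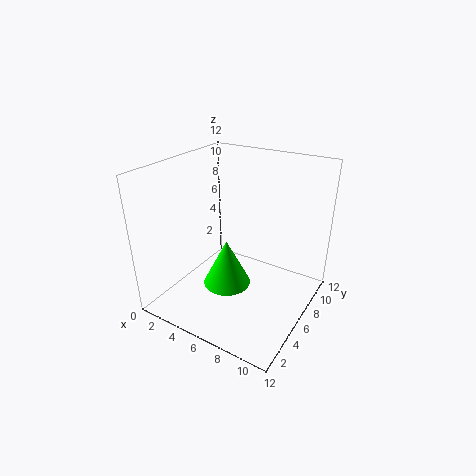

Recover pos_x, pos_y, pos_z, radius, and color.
pos_x = 5.5; pos_y = 5; pos_z = 2; radius = 2; color = 'lime'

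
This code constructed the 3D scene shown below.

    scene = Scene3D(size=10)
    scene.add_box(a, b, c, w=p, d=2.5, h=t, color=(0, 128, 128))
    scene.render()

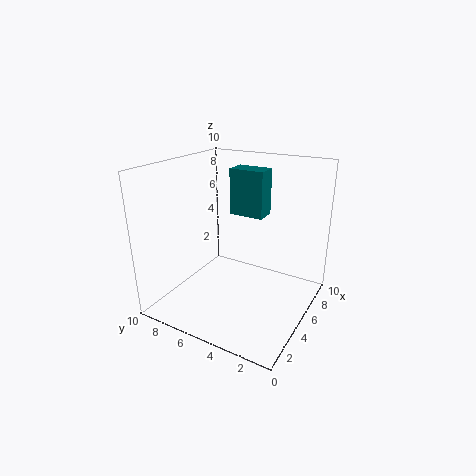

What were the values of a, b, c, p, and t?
a = 6
b = 3.75
c = 6.25
p = 1.5
t = 3.25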